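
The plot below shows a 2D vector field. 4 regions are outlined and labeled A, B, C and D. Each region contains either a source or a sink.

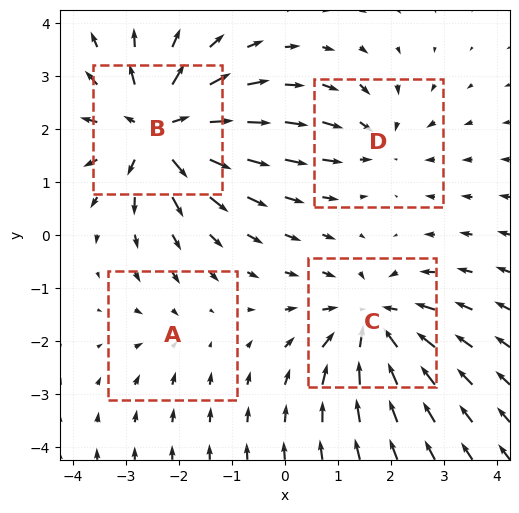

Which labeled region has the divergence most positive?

Divergence at each region's feature centre — A: about -2, B: about +7, C: about -5, D: about -3. Region B is most positive.

B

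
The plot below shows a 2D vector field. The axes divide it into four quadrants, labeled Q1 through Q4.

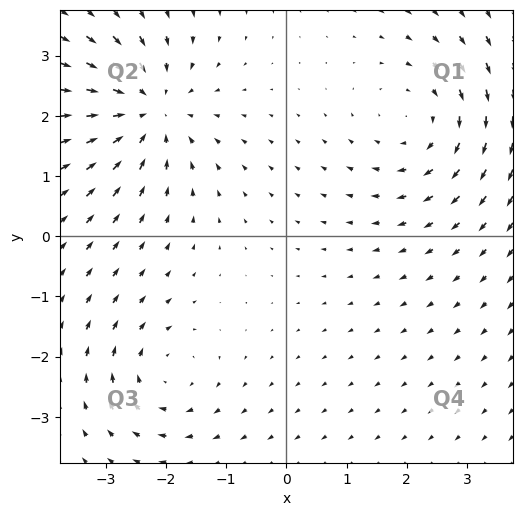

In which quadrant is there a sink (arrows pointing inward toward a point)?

The sink sits at approximately (-2.3, 2.1), which lies in quadrant Q2. The divergence there is about -4, negative as expected for a sink.

Q2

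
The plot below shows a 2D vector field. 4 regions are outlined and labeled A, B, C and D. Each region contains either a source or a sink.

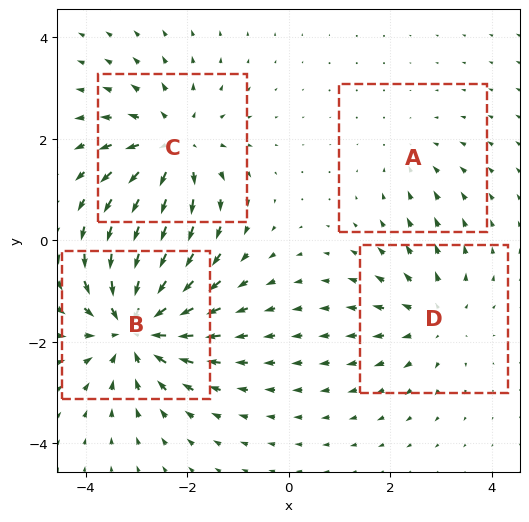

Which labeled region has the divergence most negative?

Divergence at each region's feature centre — A: about -2, B: about -6, C: about +5, D: about +3. Region B is most negative.

B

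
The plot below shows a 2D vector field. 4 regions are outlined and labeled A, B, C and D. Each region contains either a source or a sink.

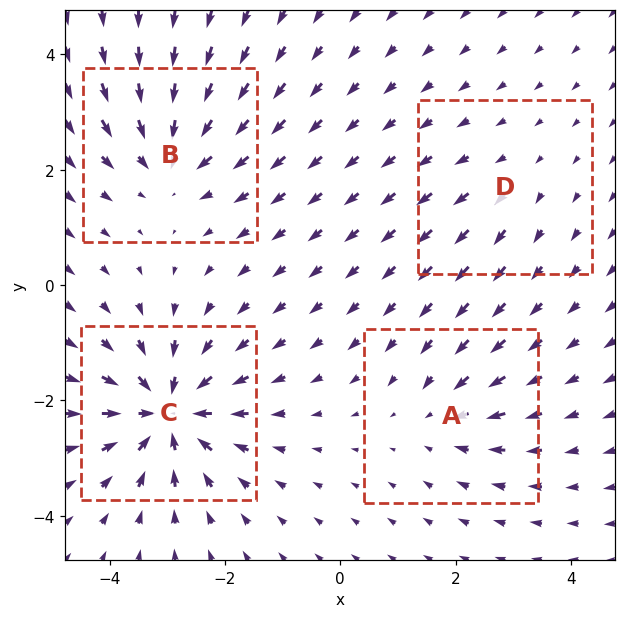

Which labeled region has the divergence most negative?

Divergence at each region's feature centre — A: about -4, B: about -5, C: about -8, D: about +2. Region C is most negative.

C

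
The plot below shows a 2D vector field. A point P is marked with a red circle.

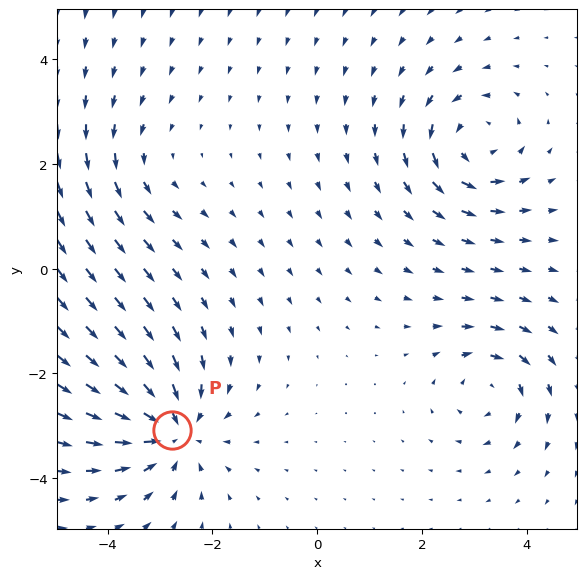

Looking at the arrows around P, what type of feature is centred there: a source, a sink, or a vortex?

sink

At P (-2.8, -3.1) the arrows converge inward. Divergence about -5, curl ≈0 — negative divergence with near-zero curl is a sink.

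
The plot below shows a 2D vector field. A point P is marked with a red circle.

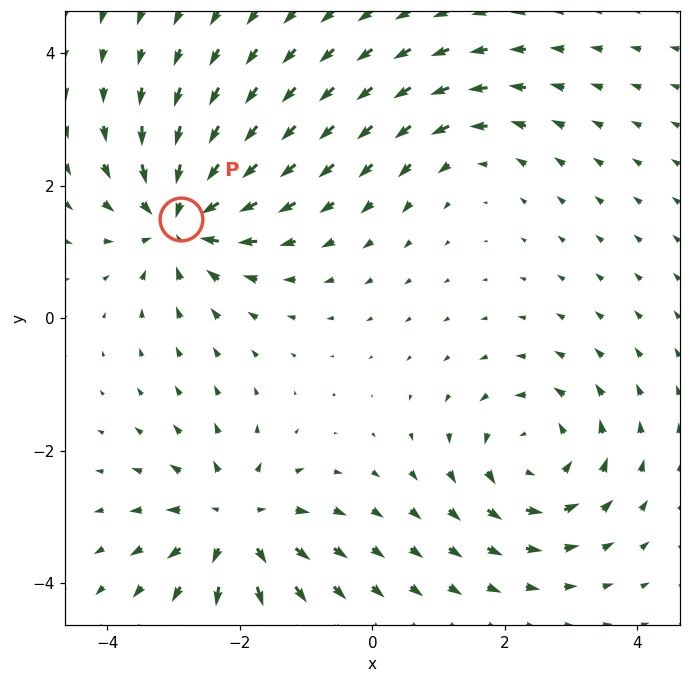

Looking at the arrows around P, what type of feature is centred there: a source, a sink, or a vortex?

sink

At P (-2.9, 1.5) the arrows converge inward. Divergence about -7, curl ≈0 — negative divergence with near-zero curl is a sink.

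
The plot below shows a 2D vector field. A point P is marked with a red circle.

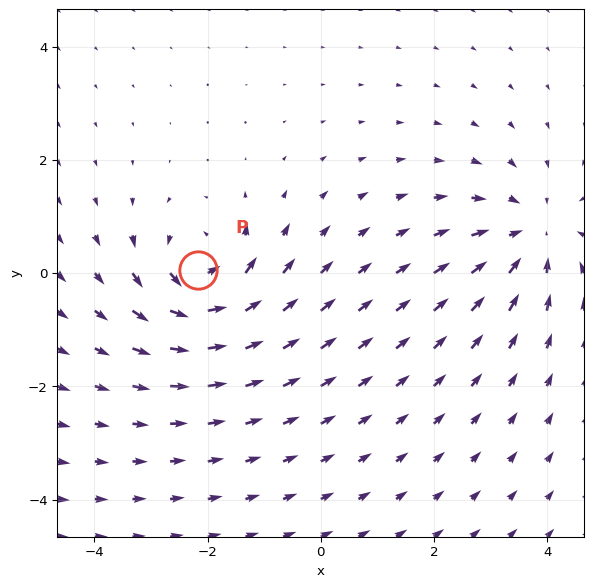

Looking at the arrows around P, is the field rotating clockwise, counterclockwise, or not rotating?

Near P at (-2.2, 0.1) the arrows circulate counterclockwise. The curl (z-component) there is about +5; positive curl means counterclockwise rotation.

counterclockwise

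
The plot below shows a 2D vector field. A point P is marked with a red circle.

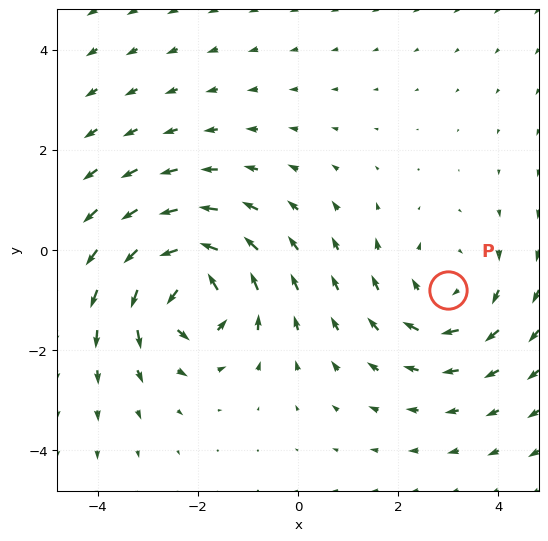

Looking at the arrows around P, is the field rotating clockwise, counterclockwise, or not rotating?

clockwise

Near P at (3.0, -0.8) the arrows circulate clockwise. The curl (z-component) there is about -2; negative curl means clockwise rotation.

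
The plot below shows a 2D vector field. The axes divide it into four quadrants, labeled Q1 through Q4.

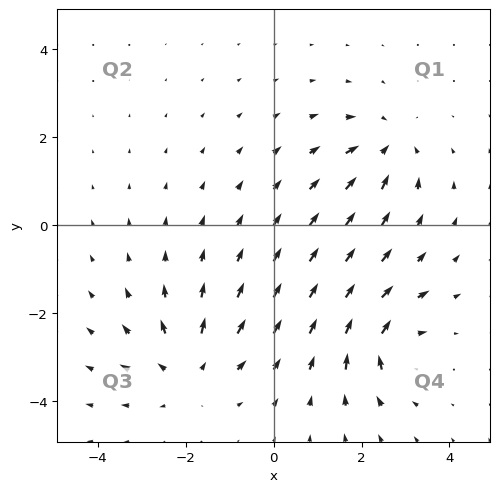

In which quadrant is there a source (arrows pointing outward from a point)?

Q3

The source sits at approximately (-1.9, -3.3), which lies in quadrant Q3. The divergence there is about +3, positive as expected for a source.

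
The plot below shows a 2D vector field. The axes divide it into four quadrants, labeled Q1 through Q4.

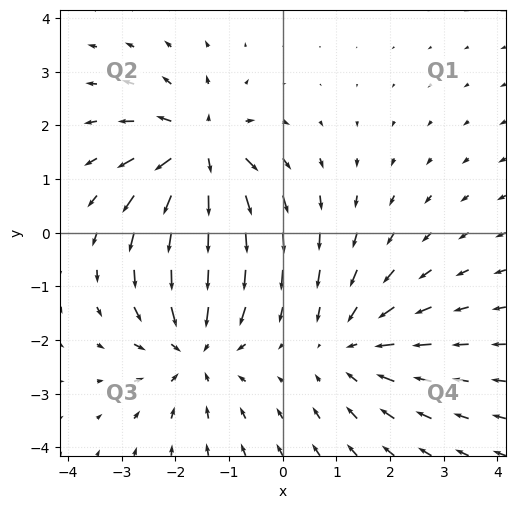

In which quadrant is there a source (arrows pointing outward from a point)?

Q2

The source sits at approximately (-1.5, 1.5), which lies in quadrant Q2. The divergence there is about +7, positive as expected for a source.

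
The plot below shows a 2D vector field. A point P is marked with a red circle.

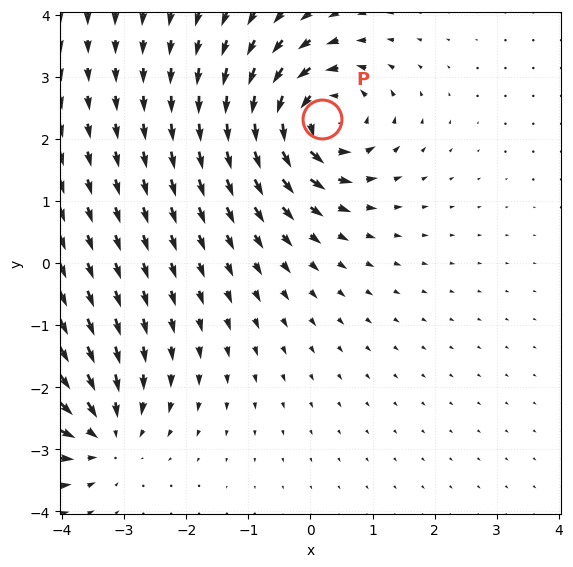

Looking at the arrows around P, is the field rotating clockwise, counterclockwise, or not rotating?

counterclockwise

Near P at (0.2, 2.3) the arrows circulate counterclockwise. The curl (z-component) there is about +6; positive curl means counterclockwise rotation.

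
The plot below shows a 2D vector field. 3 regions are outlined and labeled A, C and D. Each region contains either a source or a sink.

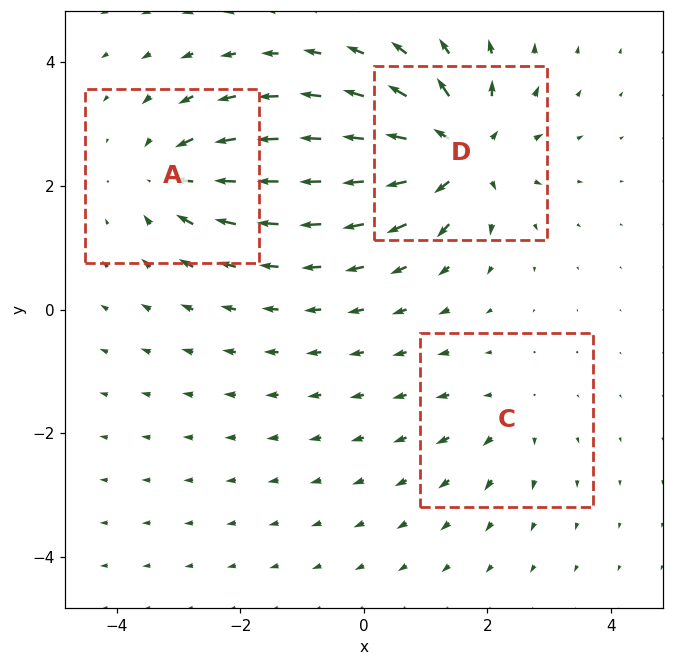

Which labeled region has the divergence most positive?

Divergence at each region's feature centre — A: about -4, C: about +2, D: about +6. Region D is most positive.

D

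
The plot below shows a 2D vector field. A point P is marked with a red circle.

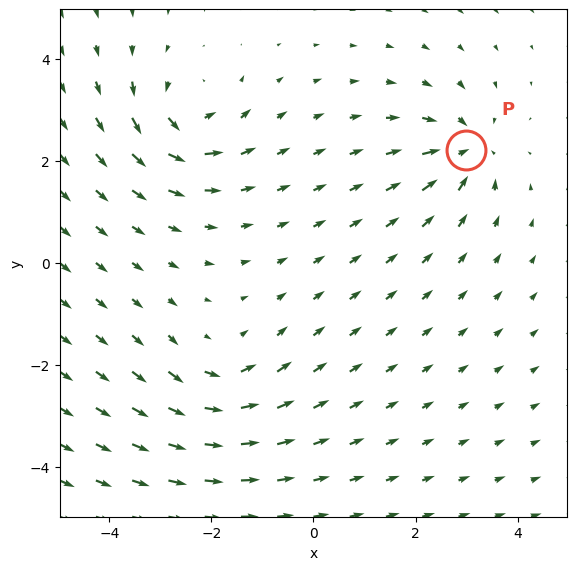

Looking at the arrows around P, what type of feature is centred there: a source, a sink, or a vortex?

At P (3.0, 2.2) the arrows converge inward. Divergence about -4, curl ≈0 — negative divergence with near-zero curl is a sink.

sink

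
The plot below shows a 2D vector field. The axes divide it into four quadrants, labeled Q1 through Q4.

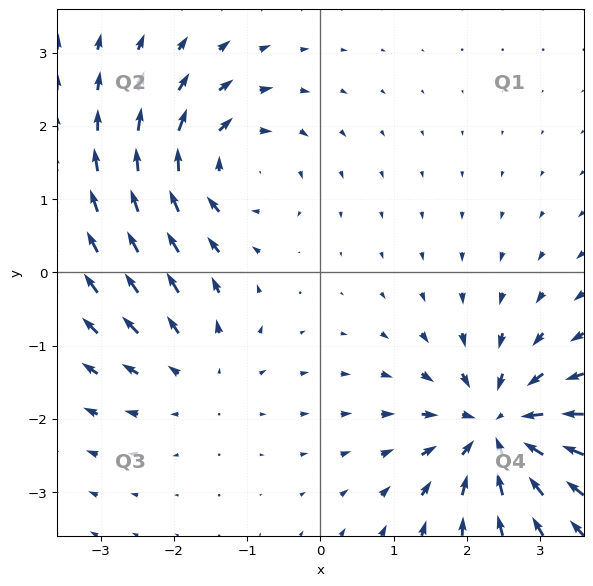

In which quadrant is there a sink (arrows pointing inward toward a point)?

The sink sits at approximately (2.4, -2.1), which lies in quadrant Q4. The divergence there is about -6, negative as expected for a sink.

Q4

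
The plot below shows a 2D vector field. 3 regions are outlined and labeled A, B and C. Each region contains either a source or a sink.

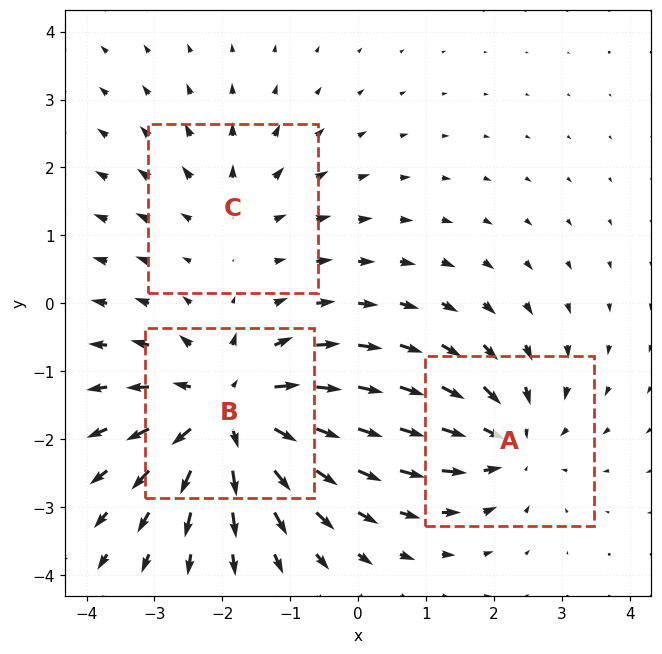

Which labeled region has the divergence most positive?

B

Divergence at each region's feature centre — A: about -4, B: about +6, C: about +2. Region B is most positive.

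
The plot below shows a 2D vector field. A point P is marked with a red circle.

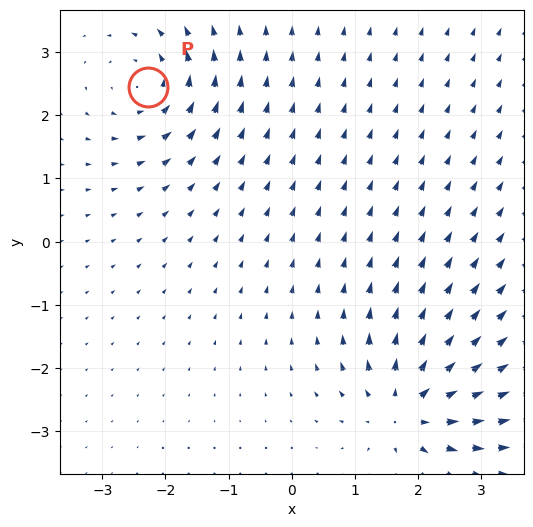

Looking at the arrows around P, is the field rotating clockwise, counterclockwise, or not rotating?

Near P at (-2.3, 2.4) the arrows circulate counterclockwise. The curl (z-component) there is about +4; positive curl means counterclockwise rotation.

counterclockwise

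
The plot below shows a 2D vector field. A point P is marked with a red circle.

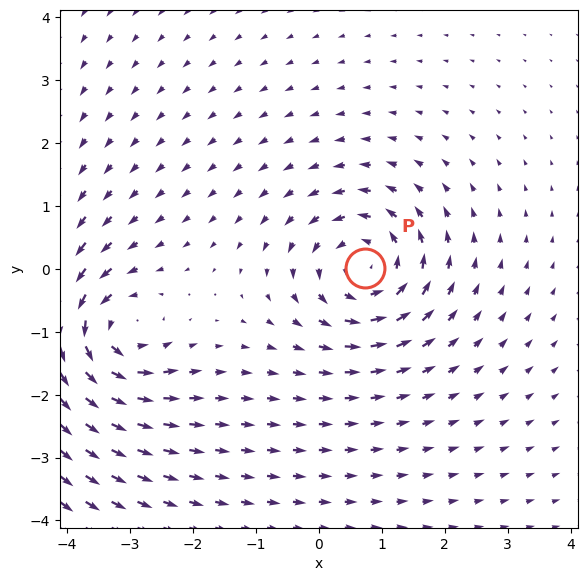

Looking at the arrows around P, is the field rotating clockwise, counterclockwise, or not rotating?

Near P at (0.7, 0.0) the arrows circulate counterclockwise. The curl (z-component) there is about +5; positive curl means counterclockwise rotation.

counterclockwise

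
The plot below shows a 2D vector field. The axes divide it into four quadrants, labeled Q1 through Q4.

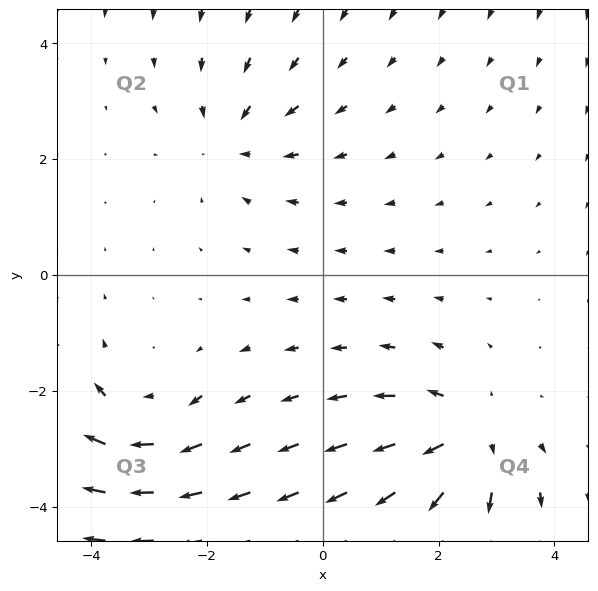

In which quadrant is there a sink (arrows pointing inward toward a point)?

The sink sits at approximately (-1.6, 2.4), which lies in quadrant Q2. The divergence there is about -3, negative as expected for a sink.

Q2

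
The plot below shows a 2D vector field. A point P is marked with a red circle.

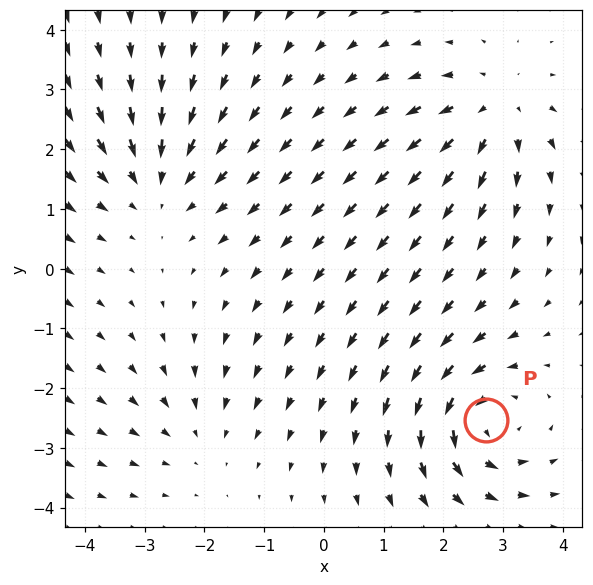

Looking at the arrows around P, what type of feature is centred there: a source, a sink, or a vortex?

vortex

At P (2.7, -2.5) the arrows circulate counterclockwise. Divergence ≈0, curl about +5 — near-zero divergence with nonzero curl is a vortex.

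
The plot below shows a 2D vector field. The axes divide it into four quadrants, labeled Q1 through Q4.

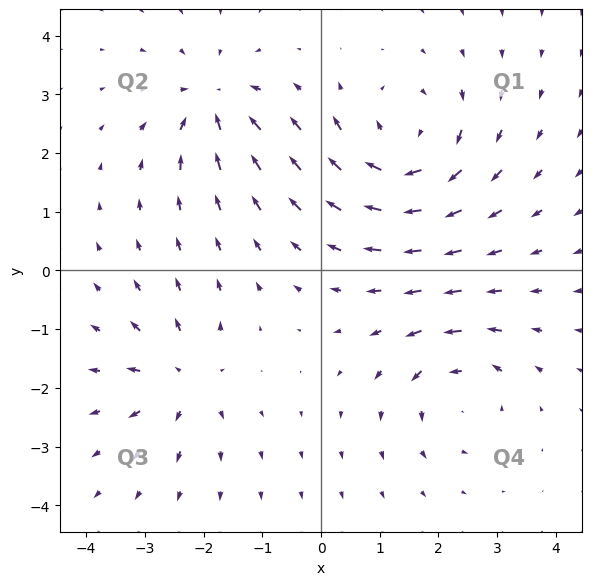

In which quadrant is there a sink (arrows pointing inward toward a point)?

Q2

The sink sits at approximately (-1.8, 2.9), which lies in quadrant Q2. The divergence there is about -4, negative as expected for a sink.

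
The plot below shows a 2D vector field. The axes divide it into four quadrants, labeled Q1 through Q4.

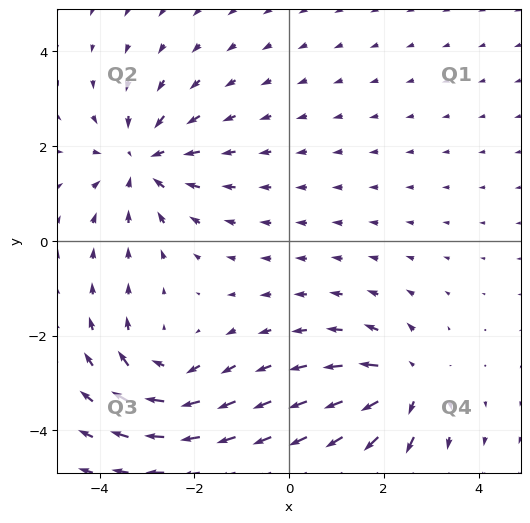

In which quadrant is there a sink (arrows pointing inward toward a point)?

The sink sits at approximately (-3.1, 1.7), which lies in quadrant Q2. The divergence there is about -5, negative as expected for a sink.

Q2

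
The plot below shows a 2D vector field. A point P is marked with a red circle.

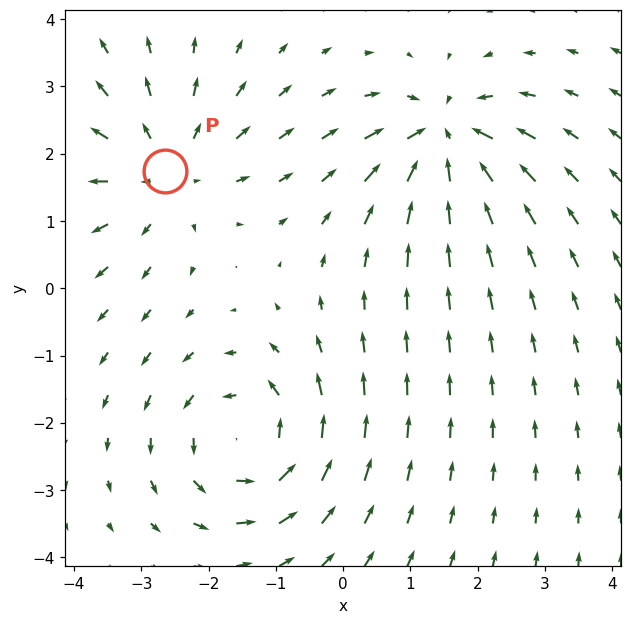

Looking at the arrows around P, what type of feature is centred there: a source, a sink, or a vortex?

At P (-2.6, 1.7) the arrows spread outward. Divergence about +4, curl ≈0 — positive divergence with near-zero curl is a source.

source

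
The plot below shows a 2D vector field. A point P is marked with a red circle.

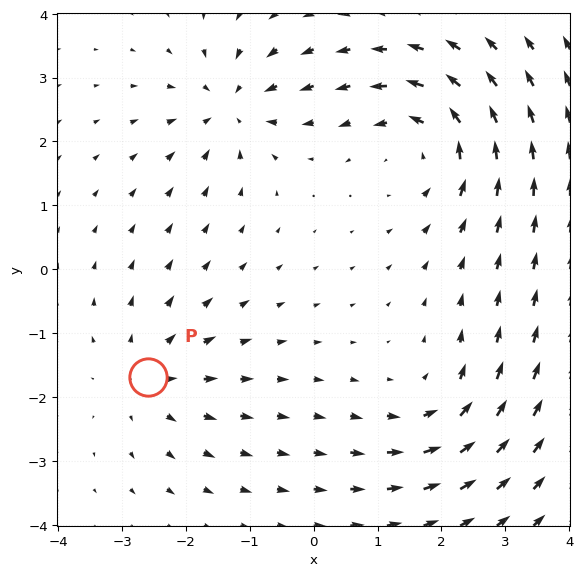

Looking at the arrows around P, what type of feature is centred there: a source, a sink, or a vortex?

source

At P (-2.6, -1.7) the arrows spread outward. Divergence about +3, curl ≈0 — positive divergence with near-zero curl is a source.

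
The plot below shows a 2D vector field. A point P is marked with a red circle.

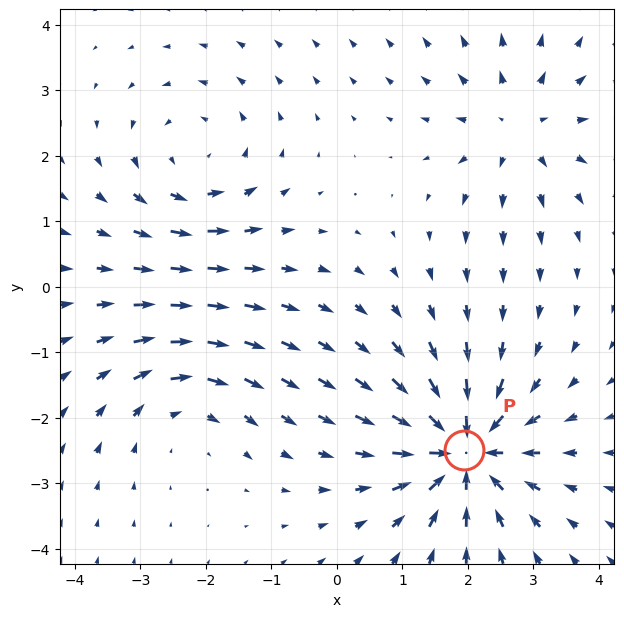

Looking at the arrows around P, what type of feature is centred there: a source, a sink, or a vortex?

sink

At P (1.9, -2.5) the arrows converge inward. Divergence about -6, curl ≈0 — negative divergence with near-zero curl is a sink.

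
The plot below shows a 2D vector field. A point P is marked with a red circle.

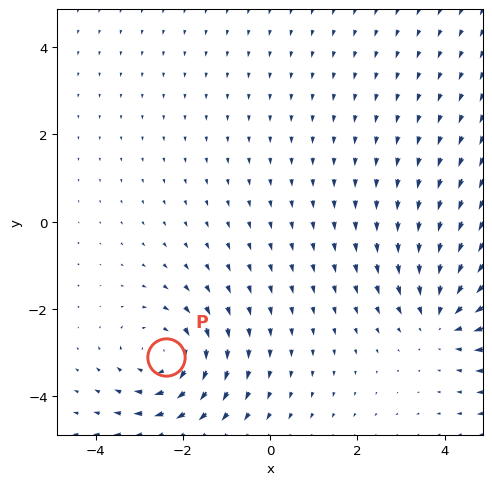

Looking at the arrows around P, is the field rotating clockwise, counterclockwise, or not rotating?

Near P at (-2.4, -3.1) the arrows circulate clockwise. The curl (z-component) there is about -3; negative curl means clockwise rotation.

clockwise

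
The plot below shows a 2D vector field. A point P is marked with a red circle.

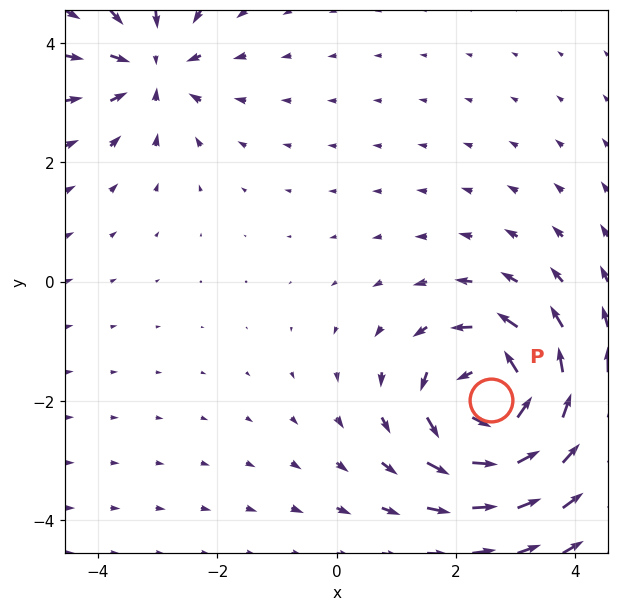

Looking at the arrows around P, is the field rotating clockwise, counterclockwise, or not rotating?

Near P at (2.6, -2.0) the arrows circulate counterclockwise. The curl (z-component) there is about +5; positive curl means counterclockwise rotation.

counterclockwise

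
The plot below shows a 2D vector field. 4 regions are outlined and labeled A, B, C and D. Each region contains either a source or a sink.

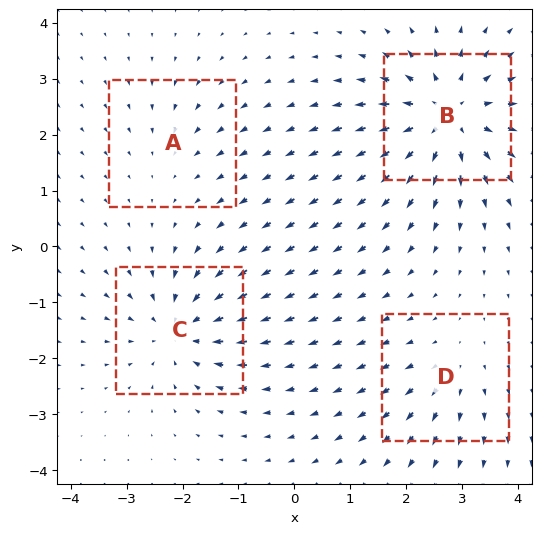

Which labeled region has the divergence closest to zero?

A

Divergence at each region's feature centre — A: about -2, B: about +8, C: about -6, D: about +3. Region A is closest to zero.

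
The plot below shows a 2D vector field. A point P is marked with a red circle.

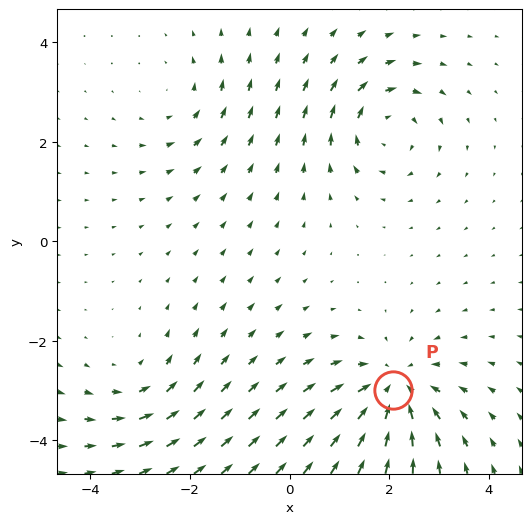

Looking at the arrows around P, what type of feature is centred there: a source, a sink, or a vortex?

sink

At P (2.1, -3.0) the arrows converge inward. Divergence about -4, curl ≈0 — negative divergence with near-zero curl is a sink.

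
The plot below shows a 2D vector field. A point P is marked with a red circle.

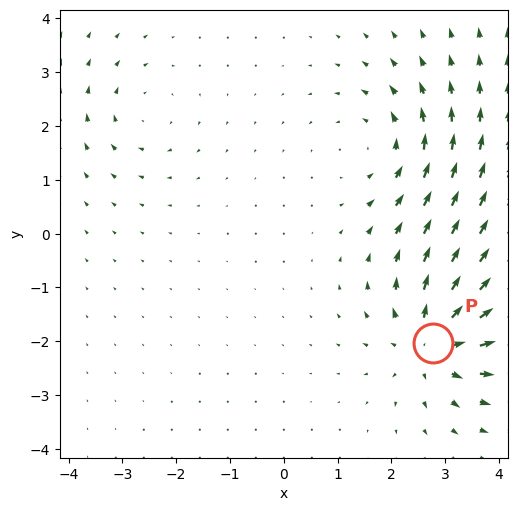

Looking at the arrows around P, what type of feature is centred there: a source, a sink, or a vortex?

source

At P (2.8, -2.0) the arrows spread outward. Divergence about +6, curl ≈0 — positive divergence with near-zero curl is a source.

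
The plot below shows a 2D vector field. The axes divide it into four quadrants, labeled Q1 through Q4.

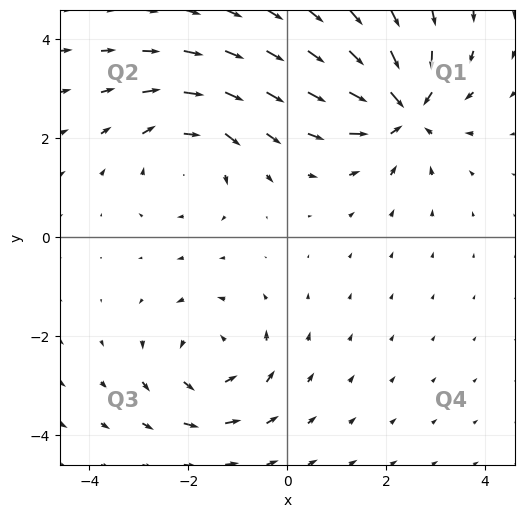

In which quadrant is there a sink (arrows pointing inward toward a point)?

The sink sits at approximately (2.4, 2.6), which lies in quadrant Q1. The divergence there is about -5, negative as expected for a sink.

Q1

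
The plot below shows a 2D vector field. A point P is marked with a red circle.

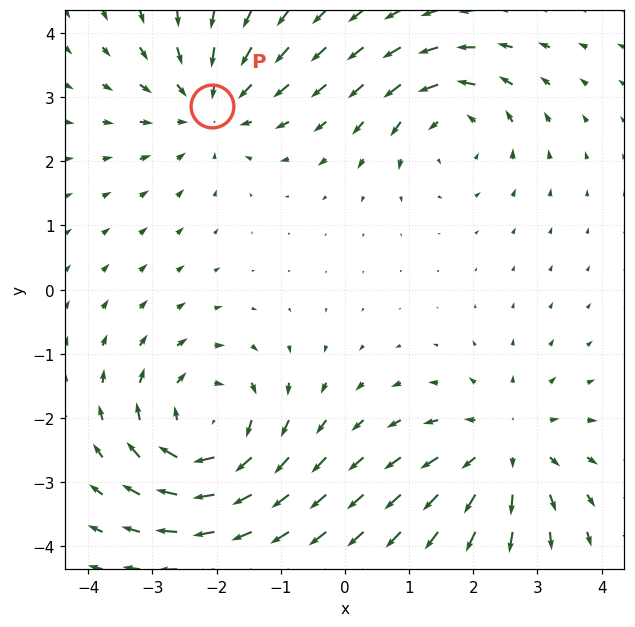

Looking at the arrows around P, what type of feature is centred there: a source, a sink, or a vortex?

sink

At P (-2.1, 2.9) the arrows converge inward. Divergence about -4, curl ≈0 — negative divergence with near-zero curl is a sink.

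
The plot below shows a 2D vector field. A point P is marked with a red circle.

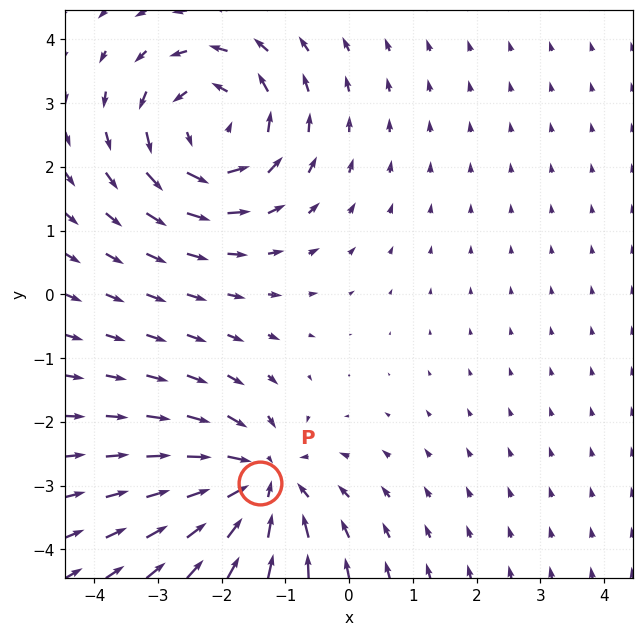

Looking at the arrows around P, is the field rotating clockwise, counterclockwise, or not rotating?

Near P at (-1.4, -3.0) the arrows show no circulation. The curl there is ≈0.

not rotating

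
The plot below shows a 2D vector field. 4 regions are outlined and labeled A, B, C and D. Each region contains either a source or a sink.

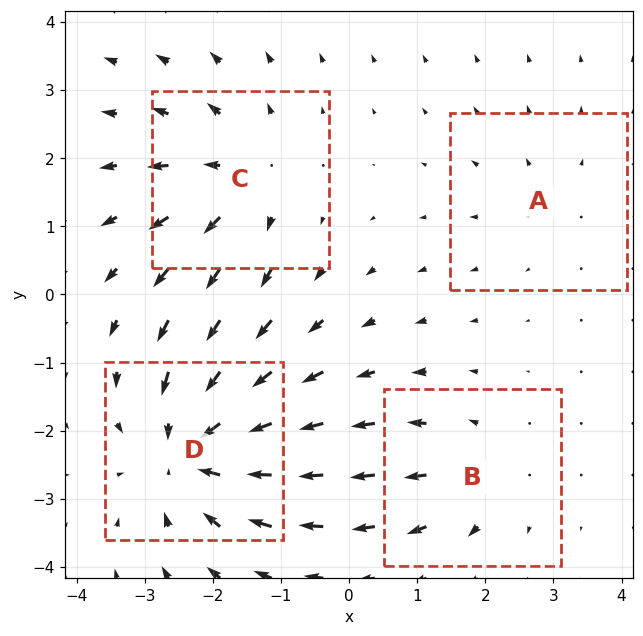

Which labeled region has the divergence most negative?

Divergence at each region's feature centre — A: about +2, B: about +3, C: about +4, D: about -6. Region D is most negative.

D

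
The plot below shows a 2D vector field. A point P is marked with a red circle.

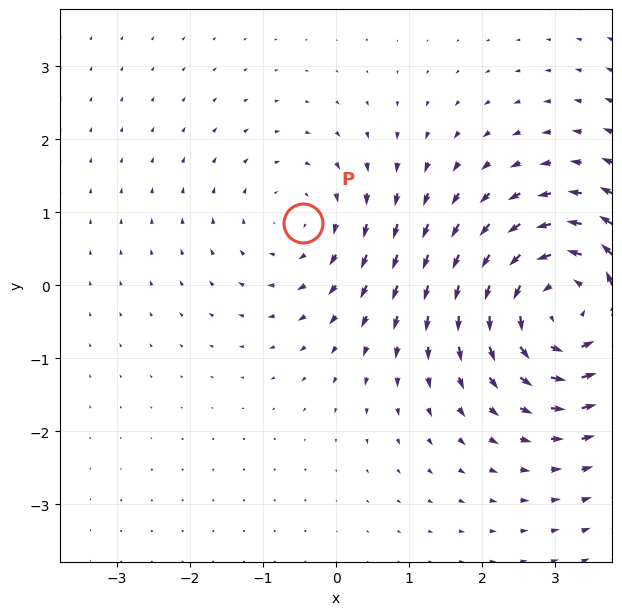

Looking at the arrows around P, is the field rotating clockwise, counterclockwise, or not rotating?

Near P at (-0.5, 0.9) the arrows circulate clockwise. The curl (z-component) there is about -2; negative curl means clockwise rotation.

clockwise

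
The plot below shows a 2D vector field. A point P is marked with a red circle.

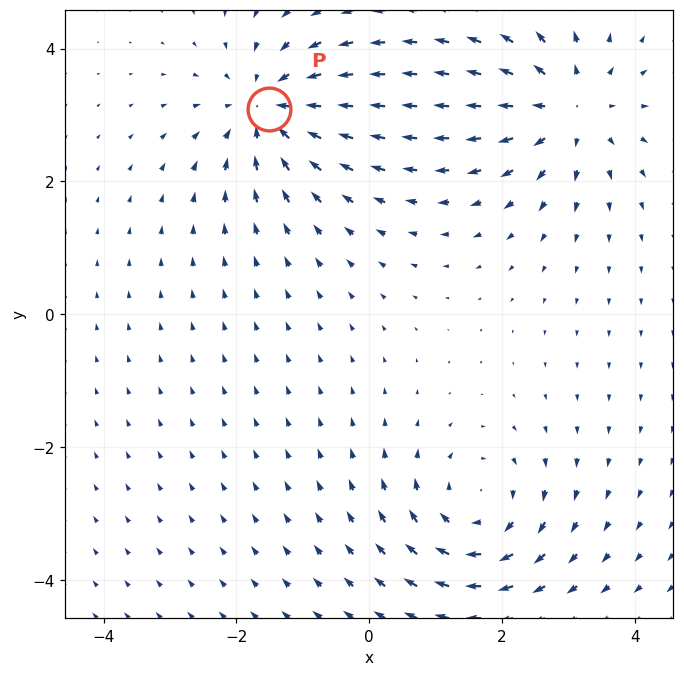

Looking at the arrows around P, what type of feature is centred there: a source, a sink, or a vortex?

sink

At P (-1.5, 3.1) the arrows converge inward. Divergence about -5, curl ≈0 — negative divergence with near-zero curl is a sink.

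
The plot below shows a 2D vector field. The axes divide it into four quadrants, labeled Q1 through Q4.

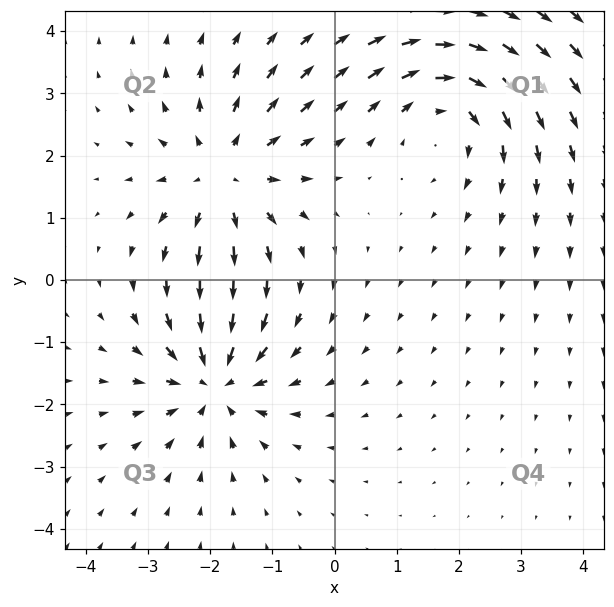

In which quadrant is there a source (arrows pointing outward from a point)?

The source sits at approximately (-1.8, 1.7), which lies in quadrant Q2. The divergence there is about +3, positive as expected for a source.

Q2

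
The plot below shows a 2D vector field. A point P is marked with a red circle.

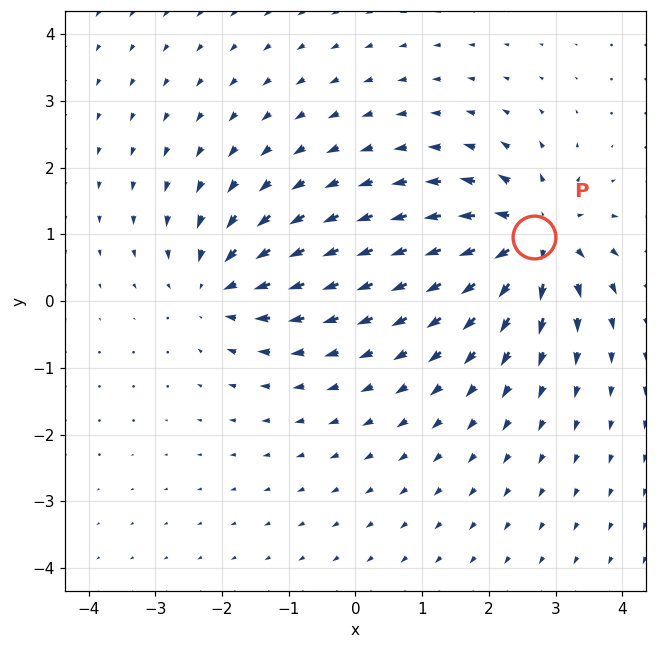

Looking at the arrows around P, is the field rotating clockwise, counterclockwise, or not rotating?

Near P at (2.7, 1.0) the arrows show no circulation. The curl there is ≈0.

not rotating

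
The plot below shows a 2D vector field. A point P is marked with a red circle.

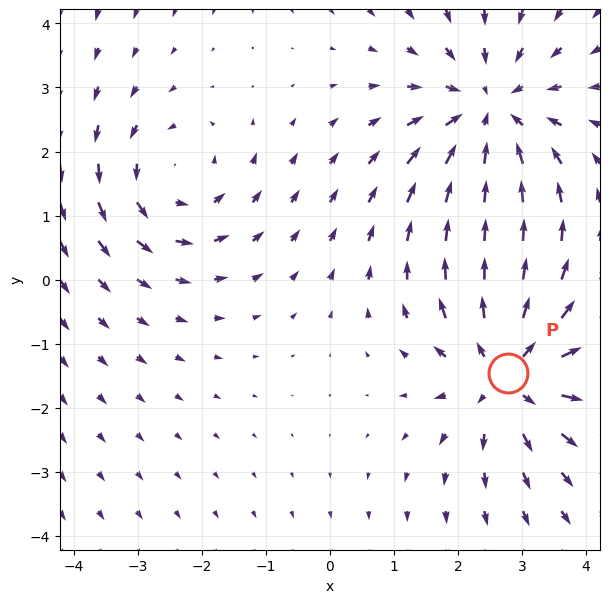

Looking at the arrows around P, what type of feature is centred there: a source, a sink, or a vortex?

At P (2.8, -1.5) the arrows spread outward. Divergence about +5, curl ≈0 — positive divergence with near-zero curl is a source.

source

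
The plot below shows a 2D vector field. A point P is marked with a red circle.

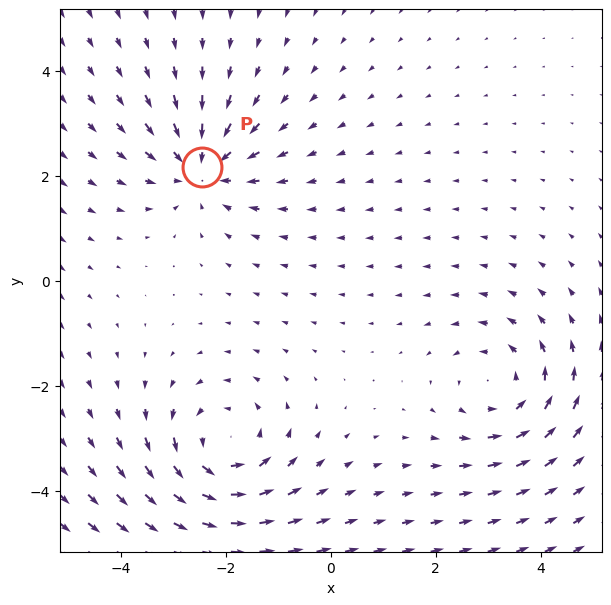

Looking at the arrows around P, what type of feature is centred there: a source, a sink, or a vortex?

At P (-2.5, 2.2) the arrows converge inward. Divergence about -4, curl ≈0 — negative divergence with near-zero curl is a sink.

sink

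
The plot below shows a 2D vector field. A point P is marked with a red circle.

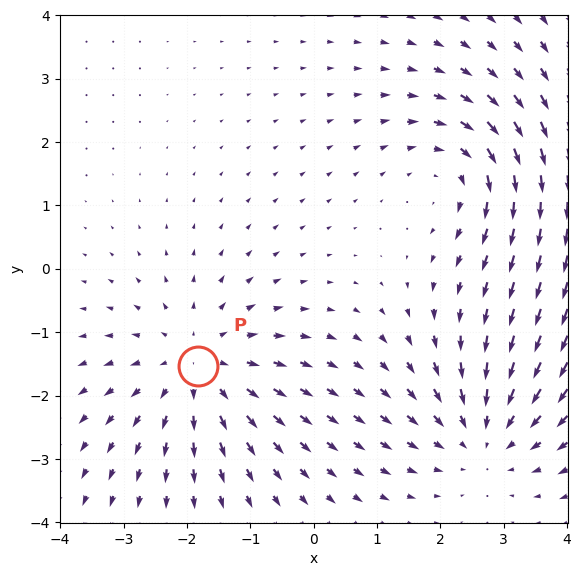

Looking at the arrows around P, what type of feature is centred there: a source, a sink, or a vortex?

At P (-1.8, -1.5) the arrows spread outward. Divergence about +4, curl ≈0 — positive divergence with near-zero curl is a source.

source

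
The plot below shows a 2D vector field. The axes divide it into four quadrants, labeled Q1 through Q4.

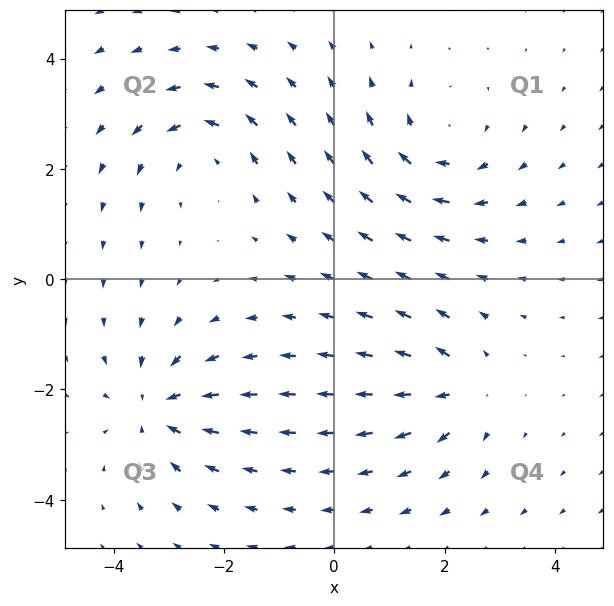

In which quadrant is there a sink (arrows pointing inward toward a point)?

Q3

The sink sits at approximately (-3.2, -2.3), which lies in quadrant Q3. The divergence there is about -5, negative as expected for a sink.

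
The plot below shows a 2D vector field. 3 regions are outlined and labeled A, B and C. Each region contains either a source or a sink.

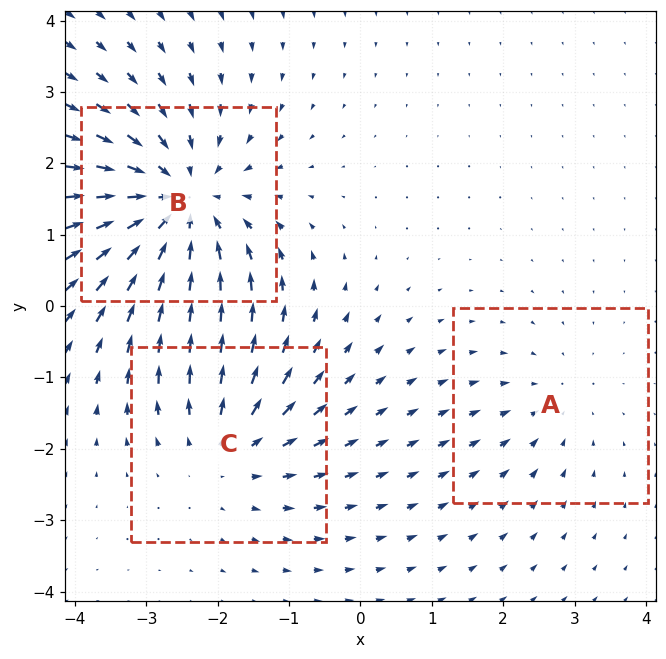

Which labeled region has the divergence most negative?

B

Divergence at each region's feature centre — A: about -2, B: about -4, C: about +3. Region B is most negative.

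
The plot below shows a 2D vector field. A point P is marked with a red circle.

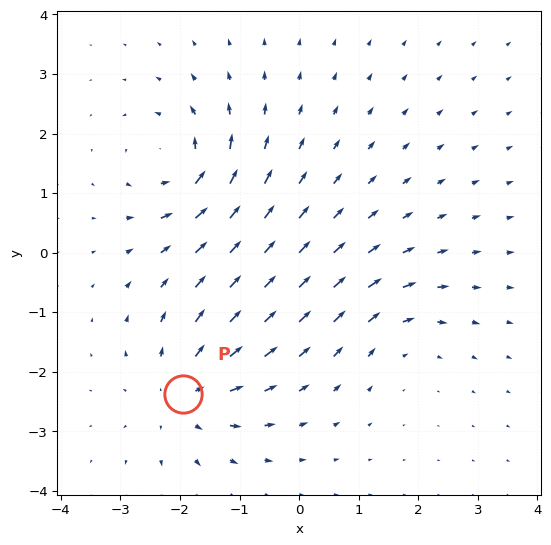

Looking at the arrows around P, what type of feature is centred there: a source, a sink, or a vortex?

At P (-1.9, -2.4) the arrows spread outward. Divergence about +4, curl ≈0 — positive divergence with near-zero curl is a source.

source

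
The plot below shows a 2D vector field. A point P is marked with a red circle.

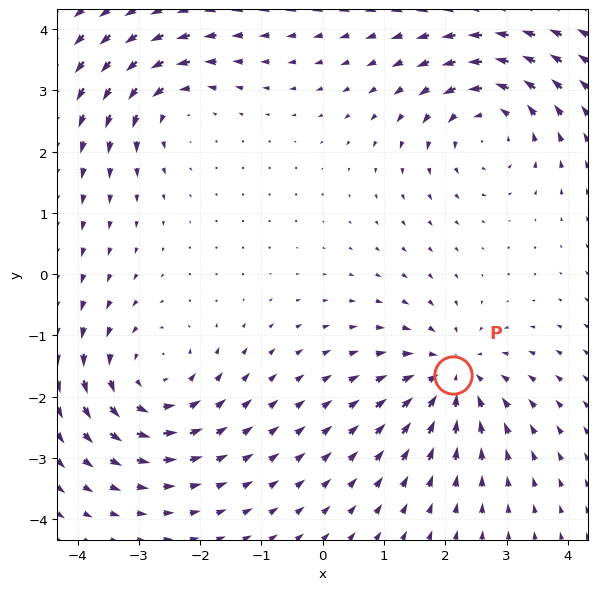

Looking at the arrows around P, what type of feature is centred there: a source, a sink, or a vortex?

sink

At P (2.1, -1.6) the arrows converge inward. Divergence about -5, curl ≈0 — negative divergence with near-zero curl is a sink.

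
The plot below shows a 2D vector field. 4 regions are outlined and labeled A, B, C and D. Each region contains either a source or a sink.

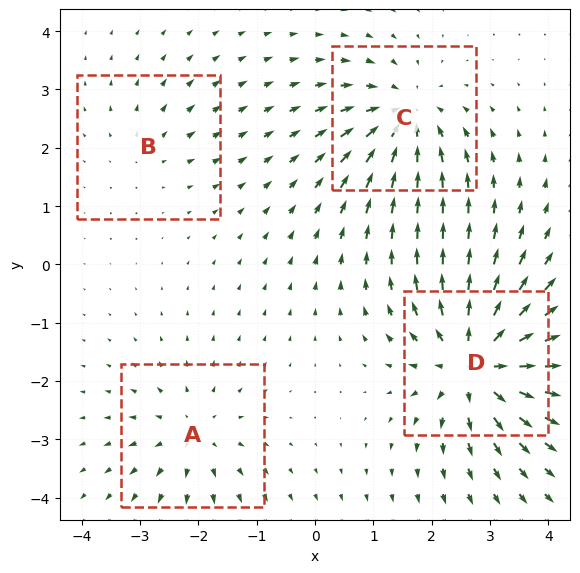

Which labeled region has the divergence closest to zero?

Divergence at each region's feature centre — A: about +4, B: about +2, C: about -6, D: about +8. Region B is closest to zero.

B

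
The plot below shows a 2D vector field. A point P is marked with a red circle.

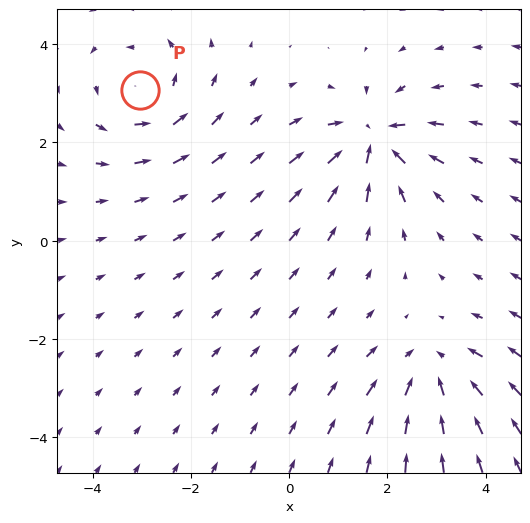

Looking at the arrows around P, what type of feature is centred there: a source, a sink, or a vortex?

vortex

At P (-3.0, 3.1) the arrows circulate counterclockwise. Divergence ≈0, curl about +4 — near-zero divergence with nonzero curl is a vortex.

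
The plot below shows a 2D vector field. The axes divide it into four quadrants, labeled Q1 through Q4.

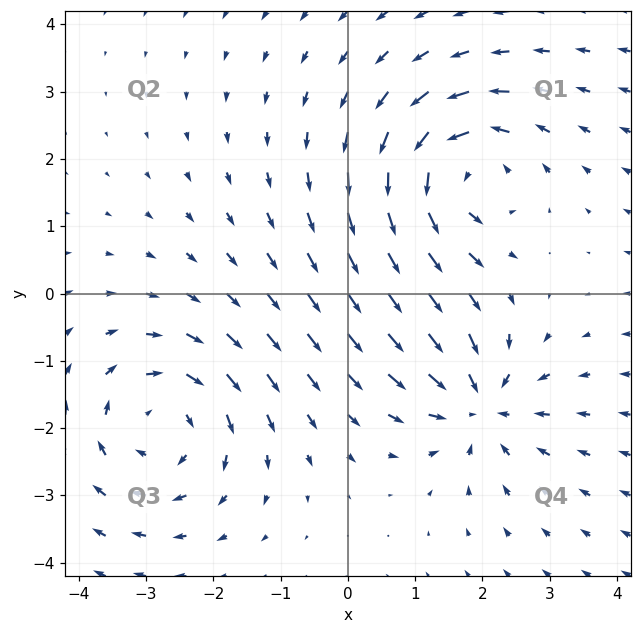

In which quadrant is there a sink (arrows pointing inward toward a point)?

The sink sits at approximately (2.0, -1.7), which lies in quadrant Q4. The divergence there is about -5, negative as expected for a sink.

Q4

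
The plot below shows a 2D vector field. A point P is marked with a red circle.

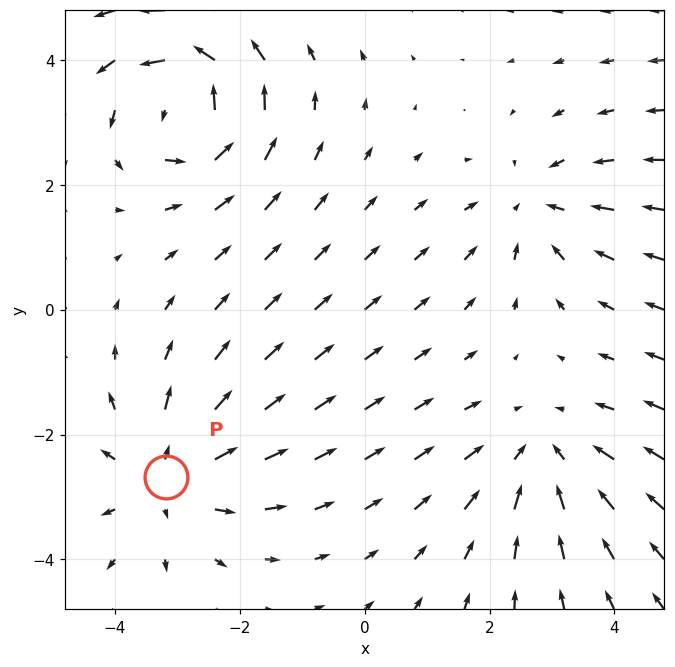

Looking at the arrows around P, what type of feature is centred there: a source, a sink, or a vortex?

At P (-3.2, -2.7) the arrows spread outward. Divergence about +3, curl ≈0 — positive divergence with near-zero curl is a source.

source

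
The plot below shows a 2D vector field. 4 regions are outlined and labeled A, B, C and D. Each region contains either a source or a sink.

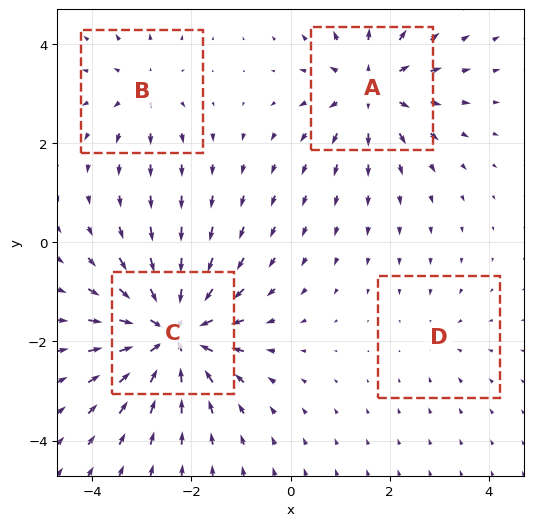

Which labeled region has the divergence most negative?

C

Divergence at each region's feature centre — A: about +5, B: about +3, C: about -8, D: about -2. Region C is most negative.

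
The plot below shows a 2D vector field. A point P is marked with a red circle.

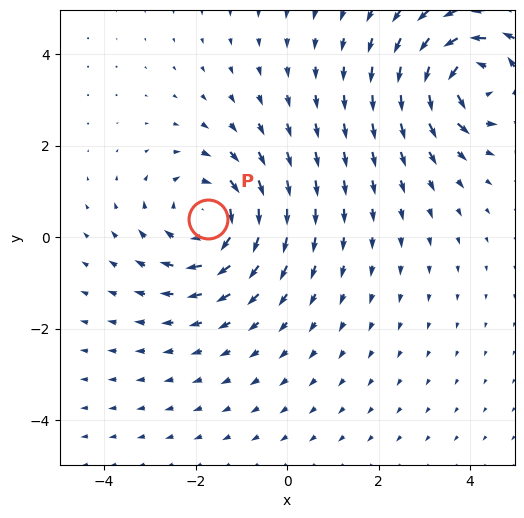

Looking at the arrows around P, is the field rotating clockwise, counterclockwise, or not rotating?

Near P at (-1.7, 0.4) the arrows circulate clockwise. The curl (z-component) there is about -3; negative curl means clockwise rotation.

clockwise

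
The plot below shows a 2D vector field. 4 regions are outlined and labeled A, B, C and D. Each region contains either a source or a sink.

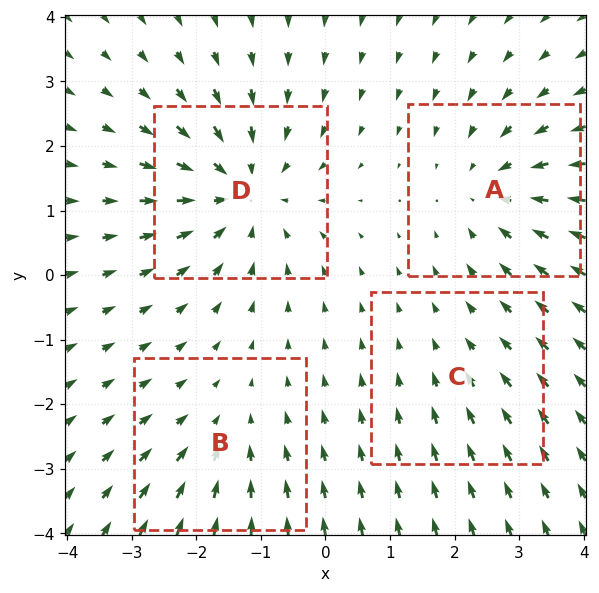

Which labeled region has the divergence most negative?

D

Divergence at each region's feature centre — A: about -4, B: about -3, C: about -2, D: about -6. Region D is most negative.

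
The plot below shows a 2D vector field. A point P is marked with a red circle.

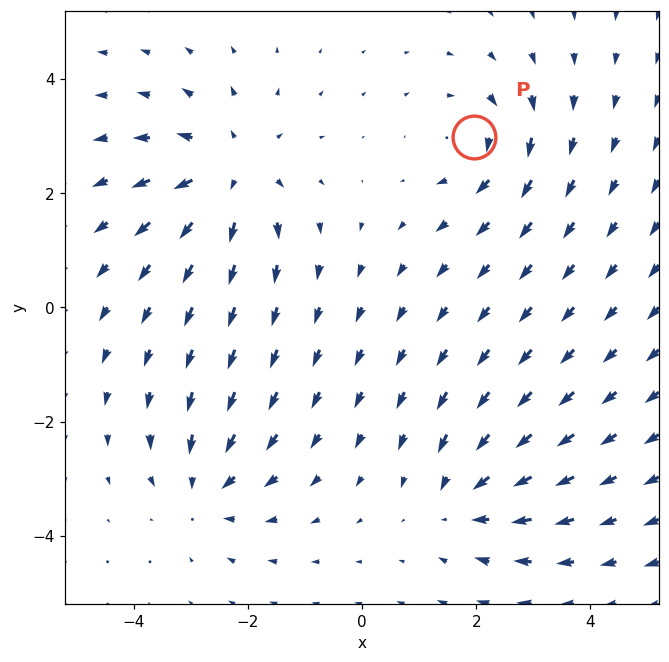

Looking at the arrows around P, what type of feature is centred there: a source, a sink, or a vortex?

At P (2.0, 3.0) the arrows circulate clockwise. Divergence ≈0, curl about -4 — near-zero divergence with nonzero curl is a vortex.

vortex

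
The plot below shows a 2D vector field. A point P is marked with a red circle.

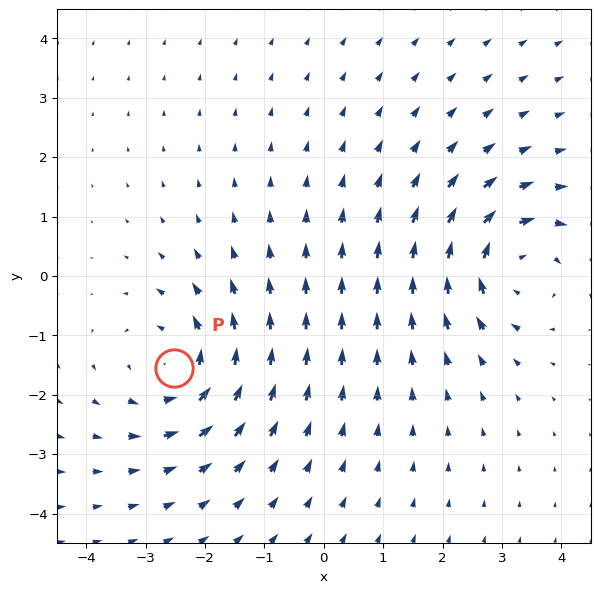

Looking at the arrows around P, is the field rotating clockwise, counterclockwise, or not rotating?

Near P at (-2.5, -1.6) the arrows circulate counterclockwise. The curl (z-component) there is about +4; positive curl means counterclockwise rotation.

counterclockwise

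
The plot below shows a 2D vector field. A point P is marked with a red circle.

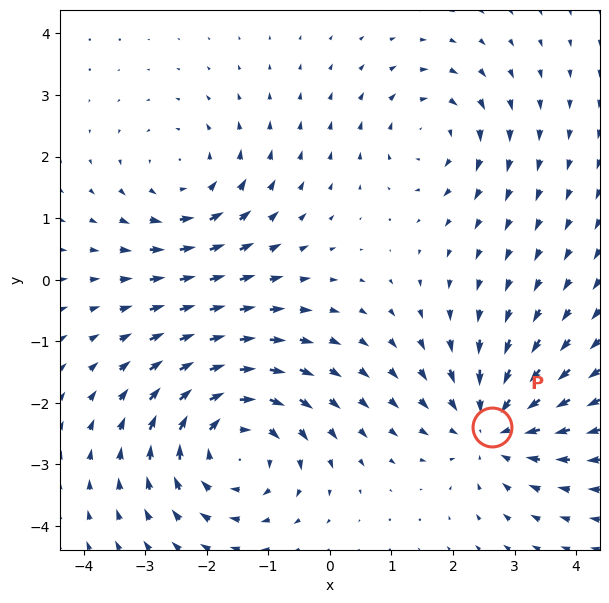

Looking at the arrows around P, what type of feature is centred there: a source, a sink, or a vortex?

At P (2.6, -2.4) the arrows converge inward. Divergence about -4, curl ≈0 — negative divergence with near-zero curl is a sink.

sink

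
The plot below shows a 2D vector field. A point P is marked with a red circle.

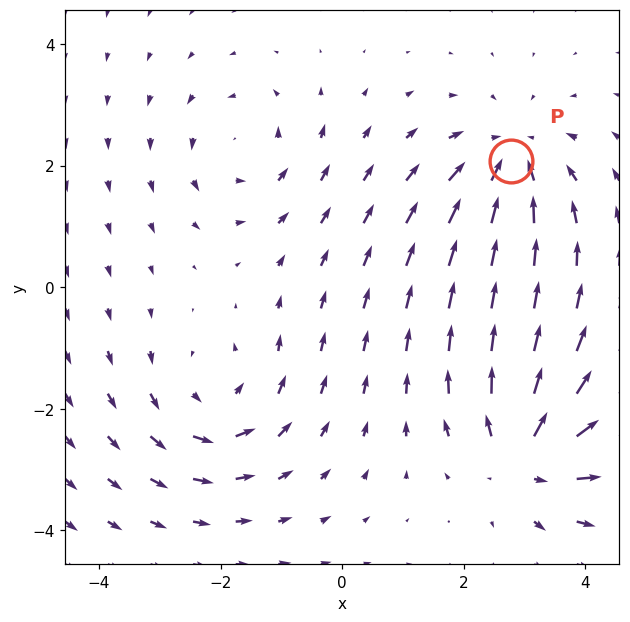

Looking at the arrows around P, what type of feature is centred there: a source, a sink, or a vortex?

sink

At P (2.8, 2.1) the arrows converge inward. Divergence about -4, curl ≈0 — negative divergence with near-zero curl is a sink.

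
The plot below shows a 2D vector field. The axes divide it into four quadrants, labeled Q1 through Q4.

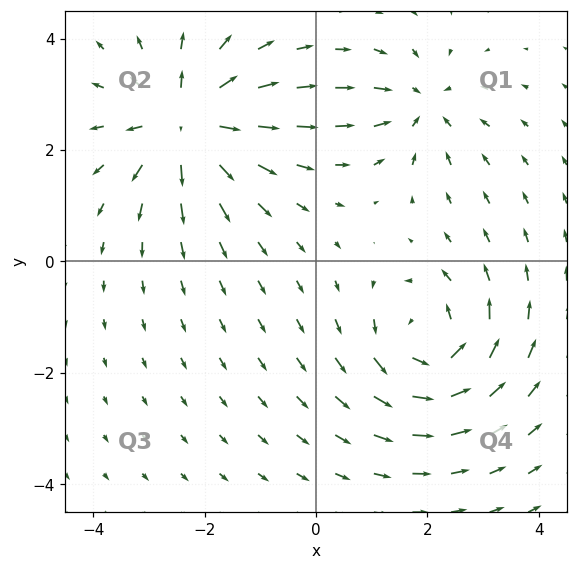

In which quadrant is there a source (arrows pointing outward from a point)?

The source sits at approximately (-2.3, 2.5), which lies in quadrant Q2. The divergence there is about +6, positive as expected for a source.

Q2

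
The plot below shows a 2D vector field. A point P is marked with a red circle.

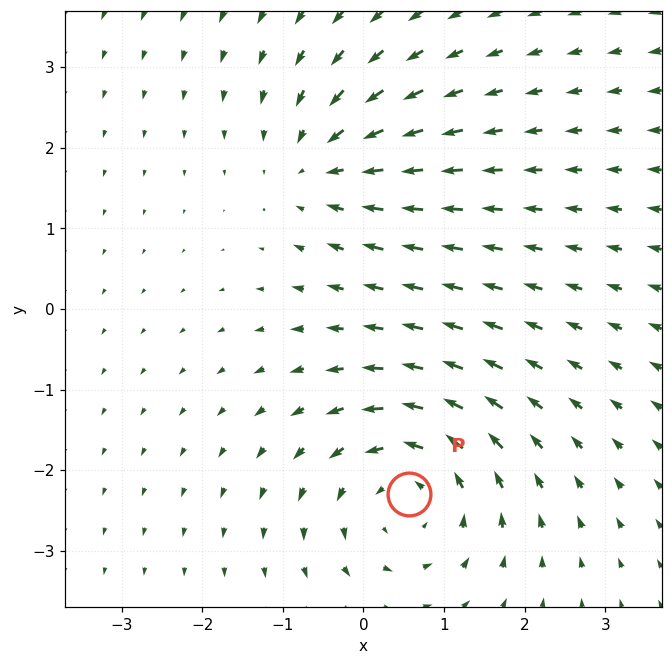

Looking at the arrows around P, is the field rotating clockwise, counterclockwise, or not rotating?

Near P at (0.6, -2.3) the arrows circulate counterclockwise. The curl (z-component) there is about +4; positive curl means counterclockwise rotation.

counterclockwise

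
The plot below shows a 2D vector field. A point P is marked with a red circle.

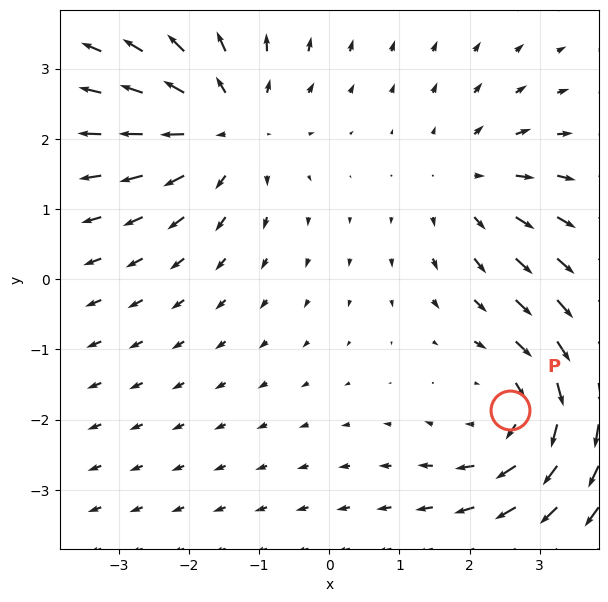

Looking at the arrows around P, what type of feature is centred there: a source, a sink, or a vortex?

vortex

At P (2.6, -1.9) the arrows circulate clockwise. Divergence ≈0, curl about -5 — near-zero divergence with nonzero curl is a vortex.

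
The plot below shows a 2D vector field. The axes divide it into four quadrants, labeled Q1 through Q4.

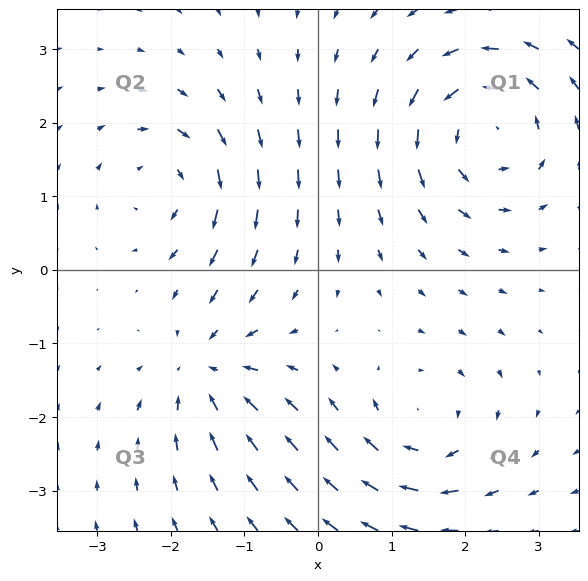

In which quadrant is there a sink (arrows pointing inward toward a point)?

The sink sits at approximately (-1.5, -1.4), which lies in quadrant Q3. The divergence there is about -4, negative as expected for a sink.

Q3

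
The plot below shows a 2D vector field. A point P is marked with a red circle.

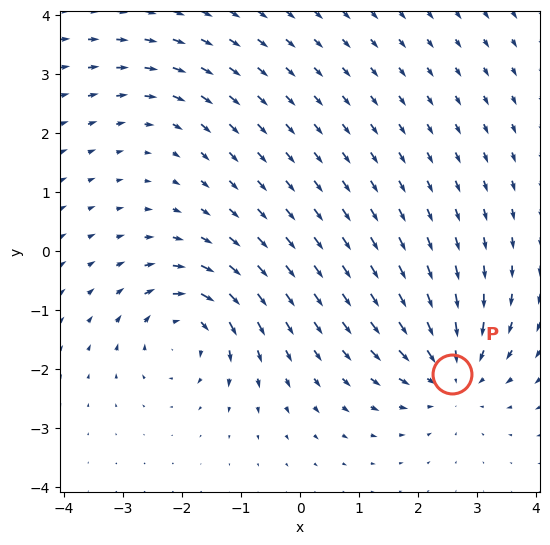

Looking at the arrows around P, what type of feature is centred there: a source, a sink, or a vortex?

sink

At P (2.6, -2.1) the arrows converge inward. Divergence about -5, curl ≈0 — negative divergence with near-zero curl is a sink.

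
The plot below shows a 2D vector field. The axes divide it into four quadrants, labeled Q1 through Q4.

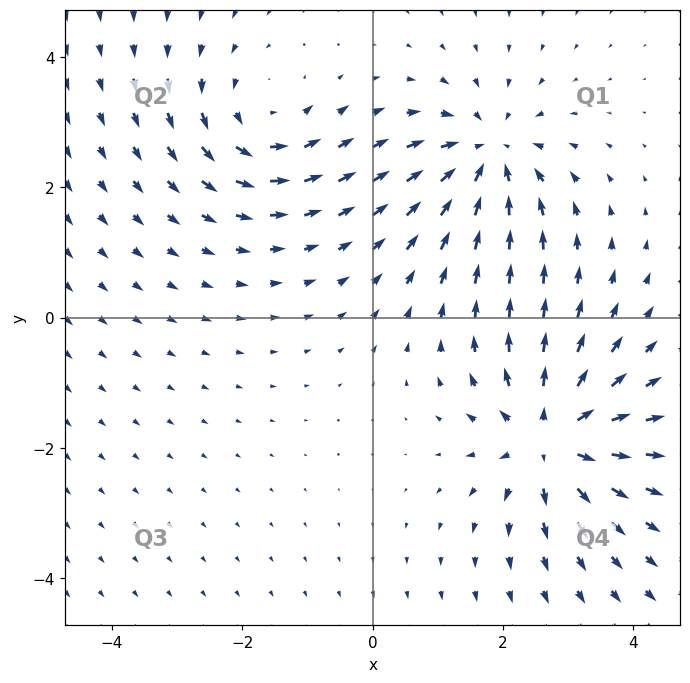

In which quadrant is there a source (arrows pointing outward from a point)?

The source sits at approximately (2.7, -1.9), which lies in quadrant Q4. The divergence there is about +5, positive as expected for a source.

Q4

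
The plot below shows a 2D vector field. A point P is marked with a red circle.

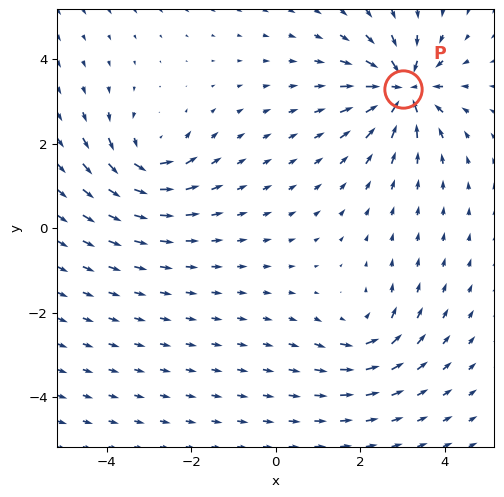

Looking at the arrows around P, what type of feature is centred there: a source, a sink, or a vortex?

At P (3.0, 3.3) the arrows converge inward. Divergence about -7, curl ≈0 — negative divergence with near-zero curl is a sink.

sink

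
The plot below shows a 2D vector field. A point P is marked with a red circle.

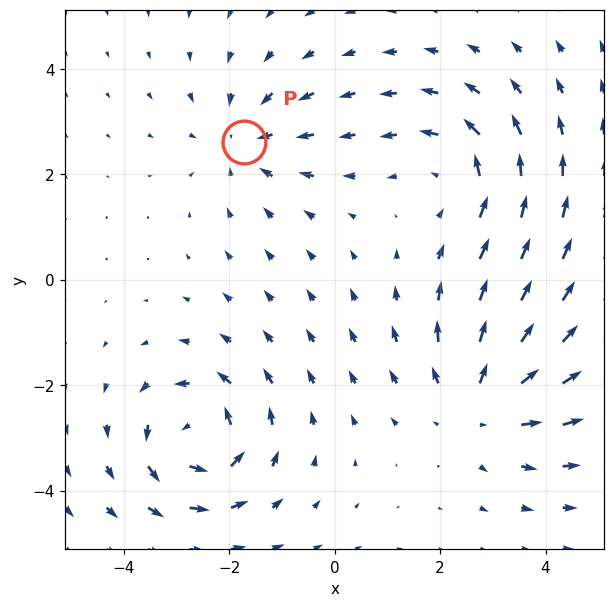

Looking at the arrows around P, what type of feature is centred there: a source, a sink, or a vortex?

sink

At P (-1.7, 2.6) the arrows converge inward. Divergence about -3, curl ≈0 — negative divergence with near-zero curl is a sink.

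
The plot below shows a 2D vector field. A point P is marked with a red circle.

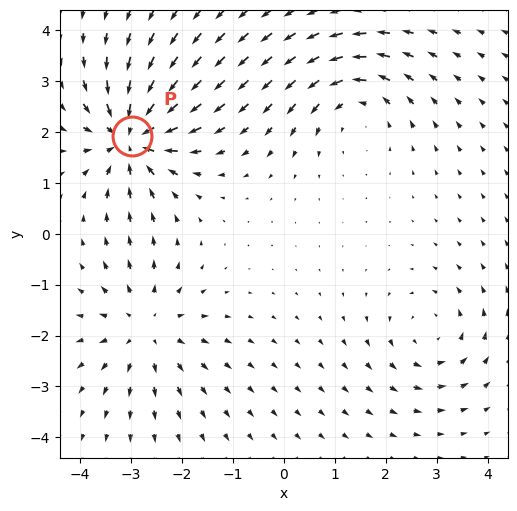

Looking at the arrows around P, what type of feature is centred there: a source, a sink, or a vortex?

At P (-3.0, 1.9) the arrows converge inward. Divergence about -7, curl ≈0 — negative divergence with near-zero curl is a sink.

sink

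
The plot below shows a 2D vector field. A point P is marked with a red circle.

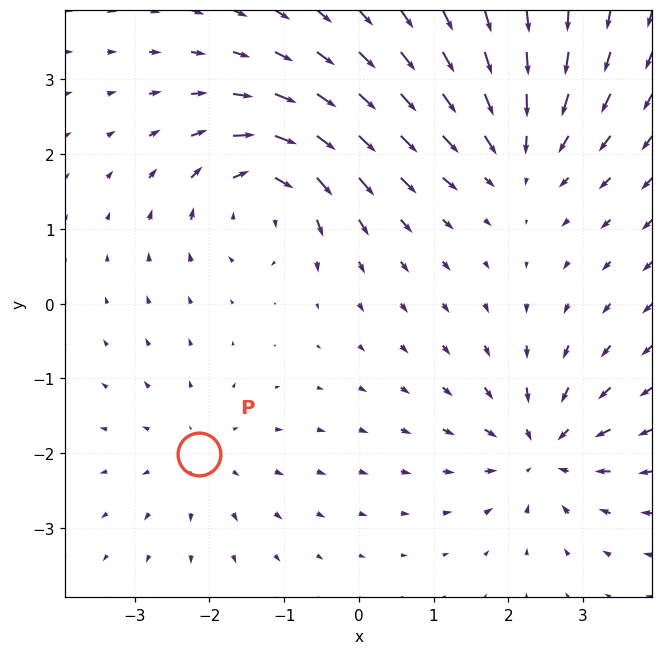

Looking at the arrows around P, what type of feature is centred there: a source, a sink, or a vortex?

At P (-2.1, -2.0) the arrows spread outward. Divergence about +3, curl ≈0 — positive divergence with near-zero curl is a source.

source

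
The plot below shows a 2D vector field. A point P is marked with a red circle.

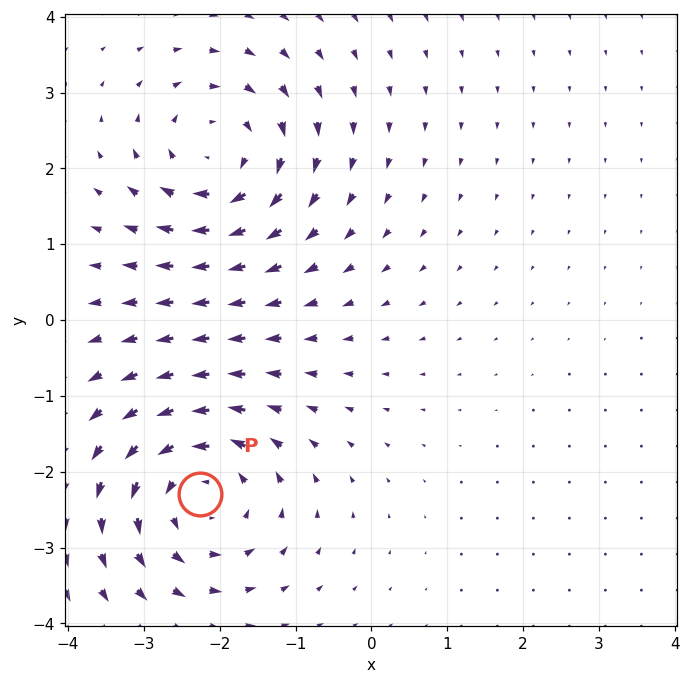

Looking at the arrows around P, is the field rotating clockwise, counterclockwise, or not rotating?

Near P at (-2.3, -2.3) the arrows circulate counterclockwise. The curl (z-component) there is about +4; positive curl means counterclockwise rotation.

counterclockwise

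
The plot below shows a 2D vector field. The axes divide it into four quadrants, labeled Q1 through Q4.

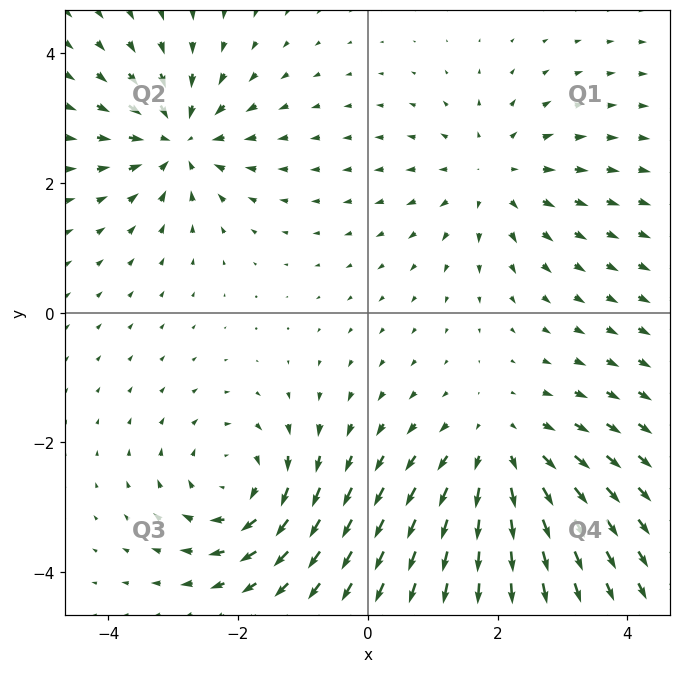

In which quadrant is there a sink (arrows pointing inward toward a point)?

The sink sits at approximately (-2.9, 2.7), which lies in quadrant Q2. The divergence there is about -4, negative as expected for a sink.

Q2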